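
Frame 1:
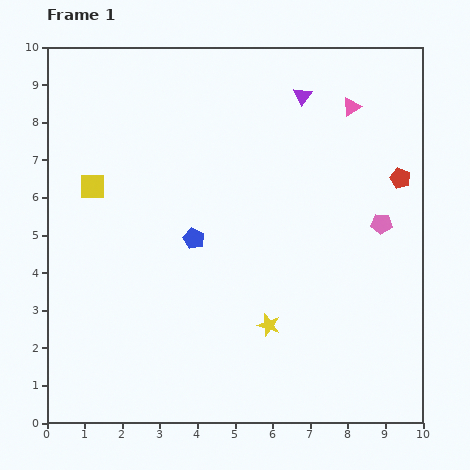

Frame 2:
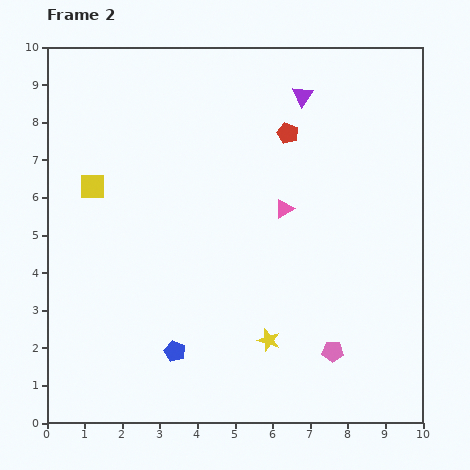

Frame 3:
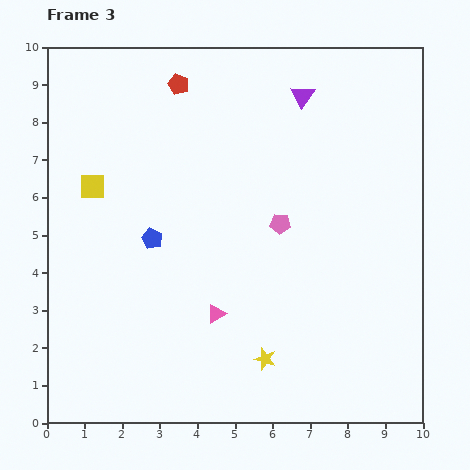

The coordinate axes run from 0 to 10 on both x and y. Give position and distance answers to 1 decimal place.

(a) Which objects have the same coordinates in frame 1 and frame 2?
the yellow square, the purple triangle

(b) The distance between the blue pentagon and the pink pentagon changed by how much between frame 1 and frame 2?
-0.8

Distance in frame 1: 5.0. Distance in frame 2: 4.2.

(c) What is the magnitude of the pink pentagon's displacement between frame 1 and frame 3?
2.7

The pink pentagon moved from (8.9, 5.3) to (6.2, 5.3), a distance of √(2.7² + 0.0²) ≈ 2.7.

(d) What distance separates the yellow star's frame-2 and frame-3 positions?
0.5

The yellow star moved from (5.9, 2.2) to (5.8, 1.7), a distance of √(0.1² + 0.5²) ≈ 0.5.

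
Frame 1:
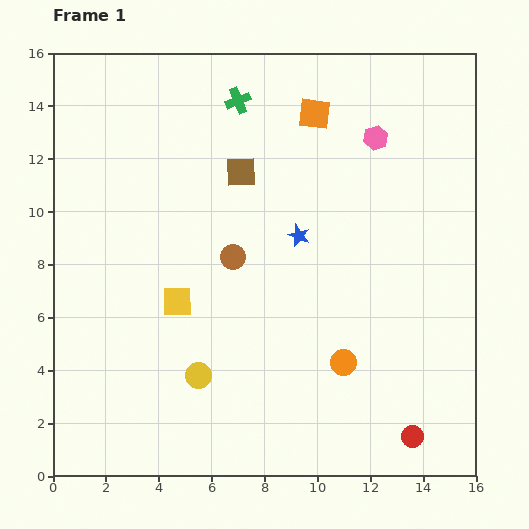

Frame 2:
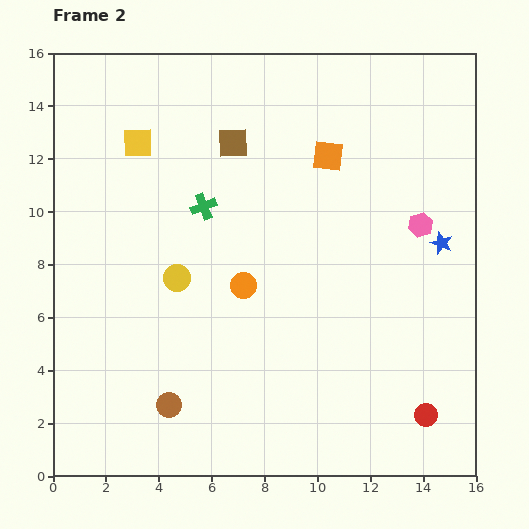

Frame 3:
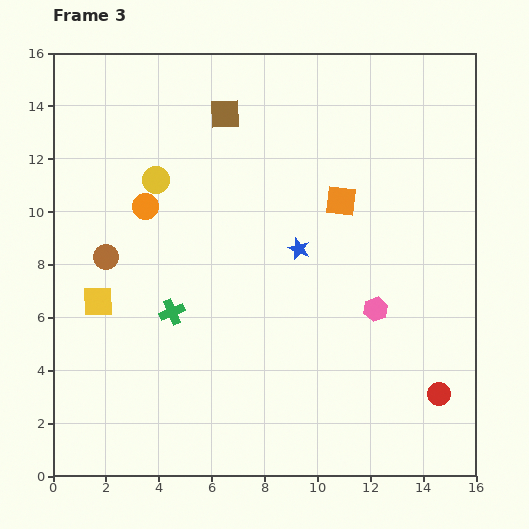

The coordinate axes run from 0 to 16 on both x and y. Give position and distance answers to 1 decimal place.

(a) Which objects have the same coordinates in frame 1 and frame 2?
none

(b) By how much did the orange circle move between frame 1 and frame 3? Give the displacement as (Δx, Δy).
(-7.5, 5.9)

The orange circle was at (11.0, 4.3) in frame 1 and (3.5, 10.2) in frame 3.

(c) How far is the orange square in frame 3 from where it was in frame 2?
1.8

The orange square moved from (10.4, 12.1) to (10.9, 10.4), a distance of √(0.5² + 1.7²) ≈ 1.8.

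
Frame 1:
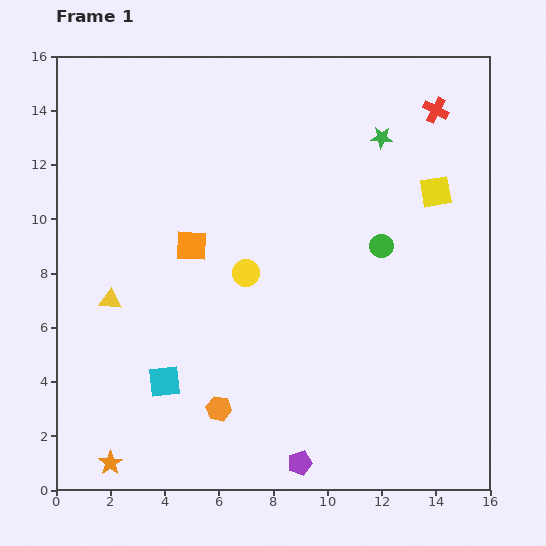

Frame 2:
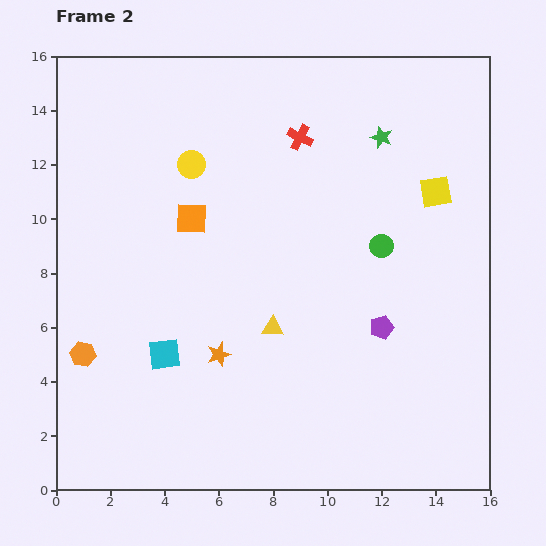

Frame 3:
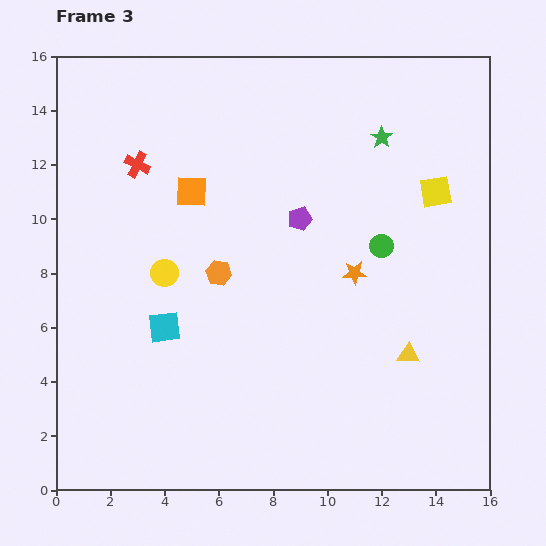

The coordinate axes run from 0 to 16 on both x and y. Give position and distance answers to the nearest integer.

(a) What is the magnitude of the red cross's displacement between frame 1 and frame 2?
5

The red cross moved from (14, 14) to (9, 13), a distance of √(5² + 1²) ≈ 5.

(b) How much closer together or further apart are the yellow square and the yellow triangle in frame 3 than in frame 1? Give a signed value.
-7

Distance in frame 1: 13. Distance in frame 3: 6.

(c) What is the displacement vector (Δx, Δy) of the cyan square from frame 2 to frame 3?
(0, 1)

The cyan square was at (4, 5) in frame 2 and (4, 6) in frame 3.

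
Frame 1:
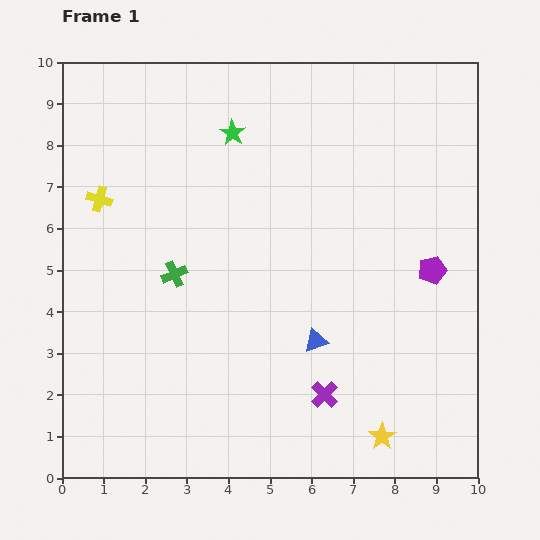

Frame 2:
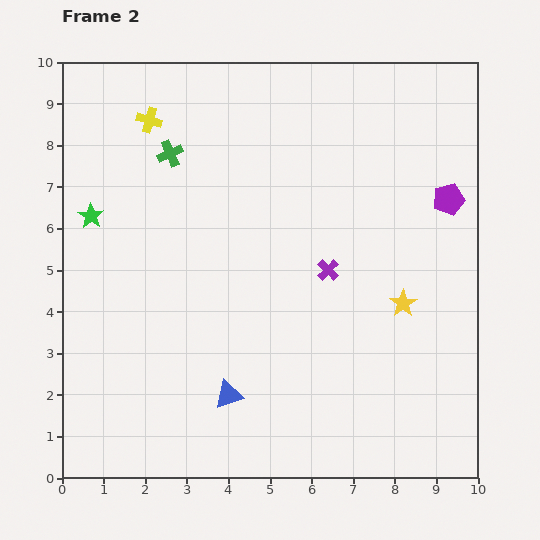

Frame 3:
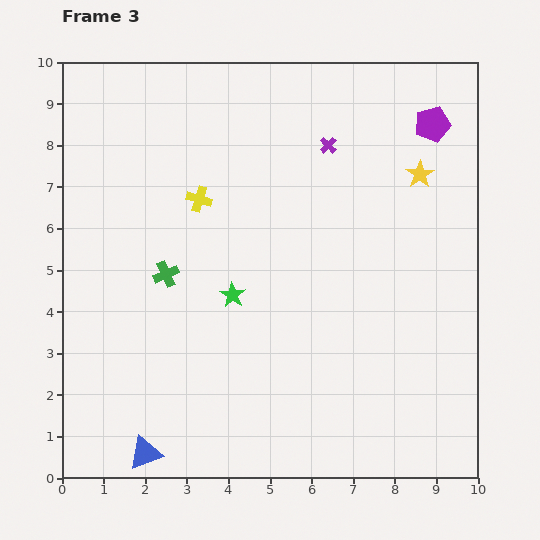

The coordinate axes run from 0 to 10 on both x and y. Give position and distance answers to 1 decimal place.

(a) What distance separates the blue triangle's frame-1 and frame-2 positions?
2.5

The blue triangle moved from (6.1, 3.3) to (4.0, 2.0), a distance of √(2.1² + 1.3²) ≈ 2.5.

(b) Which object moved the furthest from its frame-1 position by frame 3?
the yellow star

(moved 6.4; next 6.0)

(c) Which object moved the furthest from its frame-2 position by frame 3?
the green star

(moved 3.9; next 3.1)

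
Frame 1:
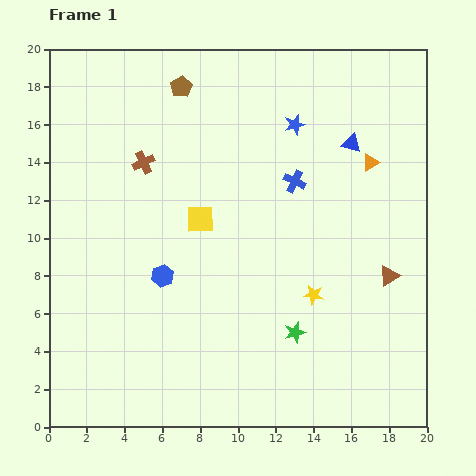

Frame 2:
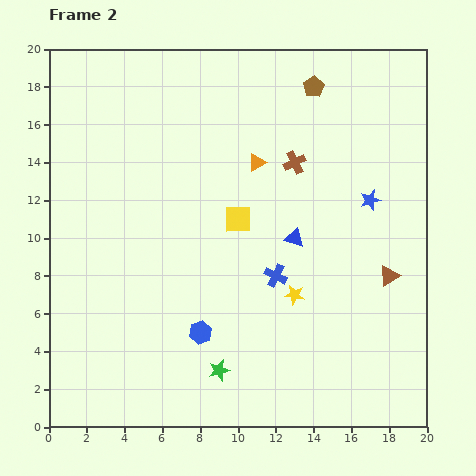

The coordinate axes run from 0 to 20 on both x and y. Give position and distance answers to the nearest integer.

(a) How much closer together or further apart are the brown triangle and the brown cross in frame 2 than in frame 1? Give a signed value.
-6

Distance in frame 1: 14. Distance in frame 2: 8.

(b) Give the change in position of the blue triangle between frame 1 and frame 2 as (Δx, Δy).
(-3, -5)

The blue triangle was at (16, 15) in frame 1 and (13, 10) in frame 2.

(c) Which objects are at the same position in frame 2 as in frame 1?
the brown triangle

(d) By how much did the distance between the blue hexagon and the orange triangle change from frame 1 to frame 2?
-4

Distance in frame 1: 13. Distance in frame 2: 9.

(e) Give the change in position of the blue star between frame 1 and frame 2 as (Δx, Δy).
(4, -4)

The blue star was at (13, 16) in frame 1 and (17, 12) in frame 2.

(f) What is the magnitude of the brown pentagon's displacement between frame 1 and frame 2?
7

The brown pentagon moved from (7, 18) to (14, 18), a distance of √(7² + 0²) ≈ 7.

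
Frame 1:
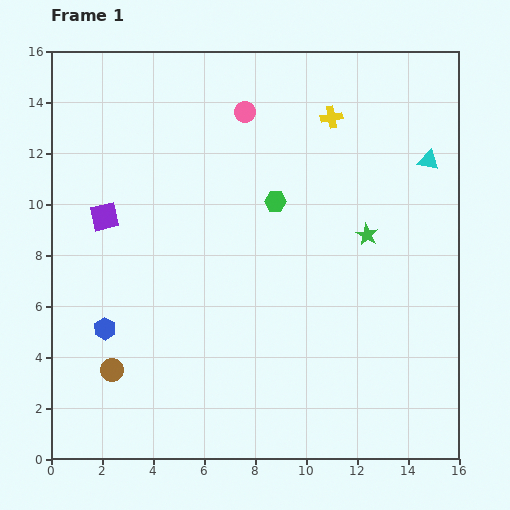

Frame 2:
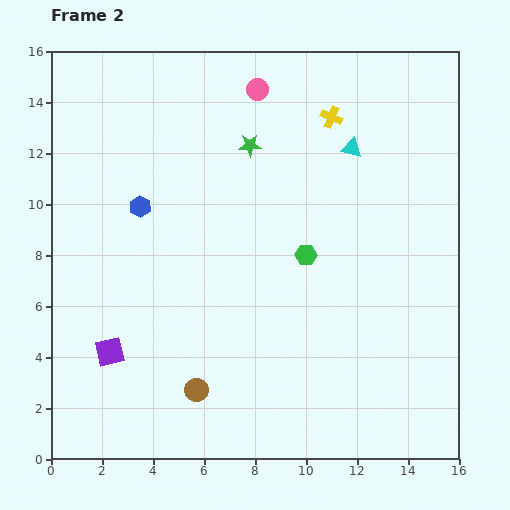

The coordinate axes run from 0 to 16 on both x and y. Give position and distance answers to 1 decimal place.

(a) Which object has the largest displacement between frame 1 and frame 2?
the green star

(moved 5.8; next 5.3)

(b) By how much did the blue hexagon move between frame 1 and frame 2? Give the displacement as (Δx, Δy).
(1.4, 4.8)

The blue hexagon was at (2.1, 5.1) in frame 1 and (3.5, 9.9) in frame 2.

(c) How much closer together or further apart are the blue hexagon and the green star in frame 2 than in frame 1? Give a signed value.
-6.0

Distance in frame 1: 10.9. Distance in frame 2: 4.9.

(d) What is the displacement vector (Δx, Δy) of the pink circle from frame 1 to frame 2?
(0.5, 0.9)

The pink circle was at (7.6, 13.6) in frame 1 and (8.1, 14.5) in frame 2.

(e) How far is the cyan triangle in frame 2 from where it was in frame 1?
3.0

The cyan triangle moved from (14.8, 11.7) to (11.8, 12.2), a distance of √(3.0² + 0.5²) ≈ 3.0.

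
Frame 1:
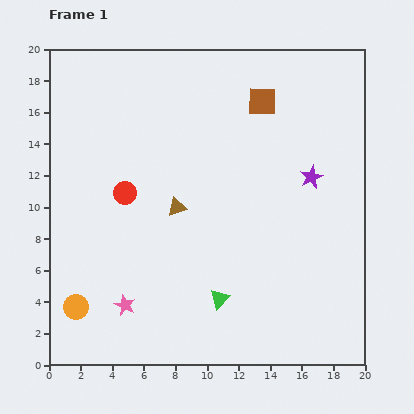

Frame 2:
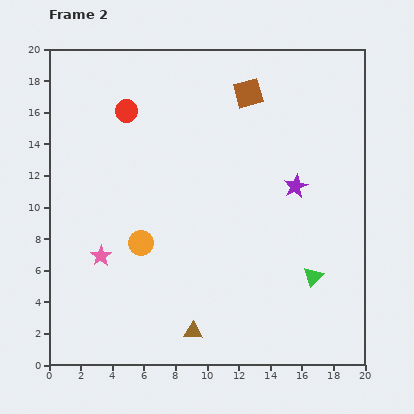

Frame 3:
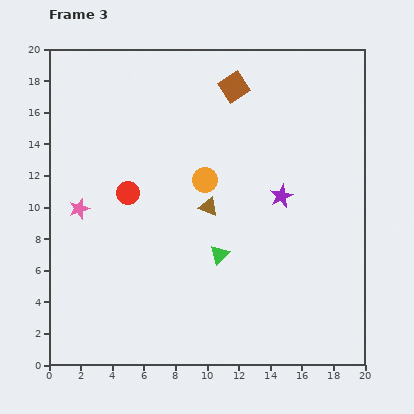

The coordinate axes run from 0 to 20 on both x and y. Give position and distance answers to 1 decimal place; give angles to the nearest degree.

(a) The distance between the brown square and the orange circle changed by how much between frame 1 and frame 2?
-5.9

Distance in frame 1: 17.6. Distance in frame 2: 11.7.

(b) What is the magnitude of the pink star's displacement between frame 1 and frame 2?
3.4

The pink star moved from (4.8, 3.8) to (3.3, 6.9), a distance of √(1.5² + 3.1²) ≈ 3.4.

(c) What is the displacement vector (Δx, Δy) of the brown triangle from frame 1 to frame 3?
(2.0, 0.0)

The brown triangle was at (8.1, 10.0) in frame 1 and (10.1, 10.0) in frame 3.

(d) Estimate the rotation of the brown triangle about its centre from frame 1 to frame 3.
40° clockwise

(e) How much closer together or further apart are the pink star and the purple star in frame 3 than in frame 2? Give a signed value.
-0.3

Distance in frame 2: 13.1. Distance in frame 3: 12.8.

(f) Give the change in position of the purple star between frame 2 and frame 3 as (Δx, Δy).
(-0.9, -0.6)

The purple star was at (15.6, 11.3) in frame 2 and (14.7, 10.7) in frame 3.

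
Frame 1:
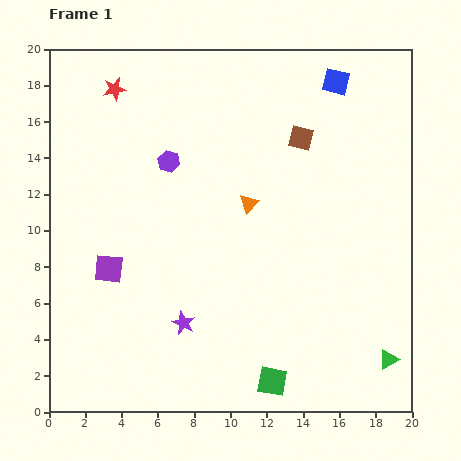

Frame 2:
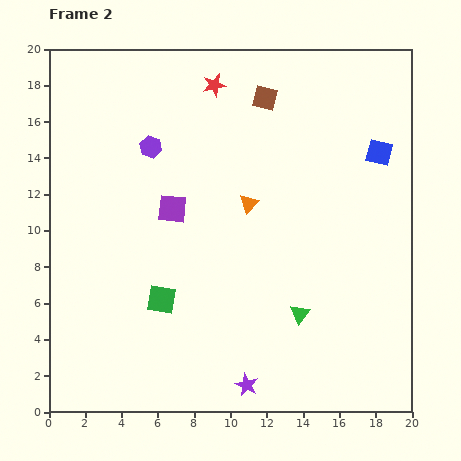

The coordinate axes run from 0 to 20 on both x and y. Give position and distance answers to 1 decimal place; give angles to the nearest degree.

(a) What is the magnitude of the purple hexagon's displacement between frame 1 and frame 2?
1.3

The purple hexagon moved from (6.6, 13.8) to (5.6, 14.6), a distance of √(1.0² + 0.8²) ≈ 1.3.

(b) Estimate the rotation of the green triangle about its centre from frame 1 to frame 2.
24° counter-clockwise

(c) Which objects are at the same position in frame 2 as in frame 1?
the orange triangle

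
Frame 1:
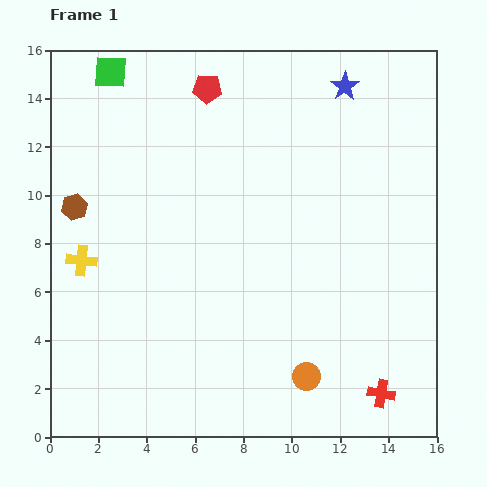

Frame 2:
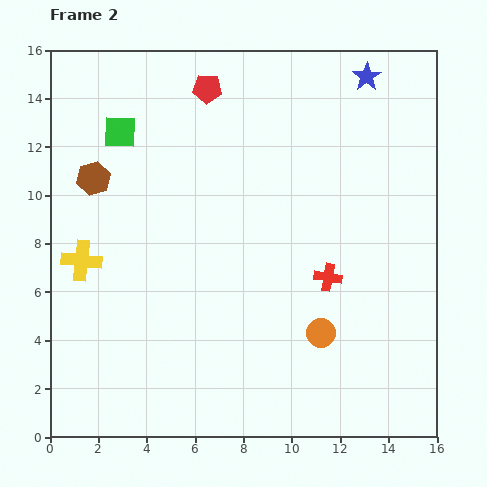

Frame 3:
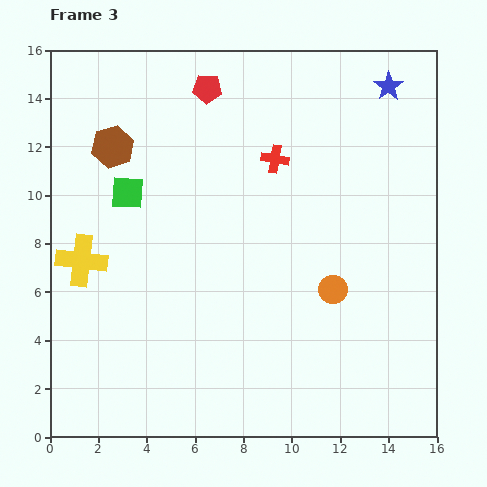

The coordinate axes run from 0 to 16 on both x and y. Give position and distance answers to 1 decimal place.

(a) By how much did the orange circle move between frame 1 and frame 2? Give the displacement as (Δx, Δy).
(0.6, 1.8)

The orange circle was at (10.6, 2.5) in frame 1 and (11.2, 4.3) in frame 2.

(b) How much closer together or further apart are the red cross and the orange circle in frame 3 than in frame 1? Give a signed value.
+2.7

Distance in frame 1: 3.2. Distance in frame 3: 5.9.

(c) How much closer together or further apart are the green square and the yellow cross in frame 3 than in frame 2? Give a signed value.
-2.1

Distance in frame 2: 5.5. Distance in frame 3: 3.4.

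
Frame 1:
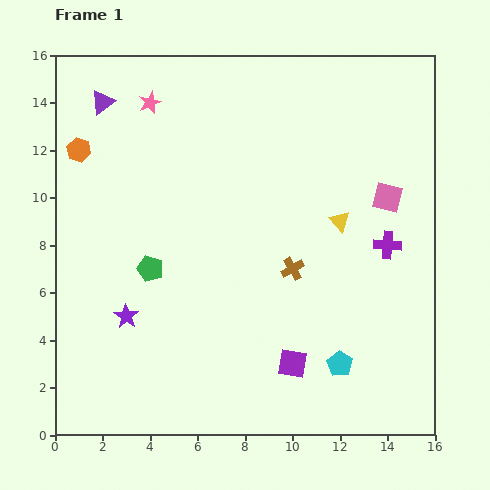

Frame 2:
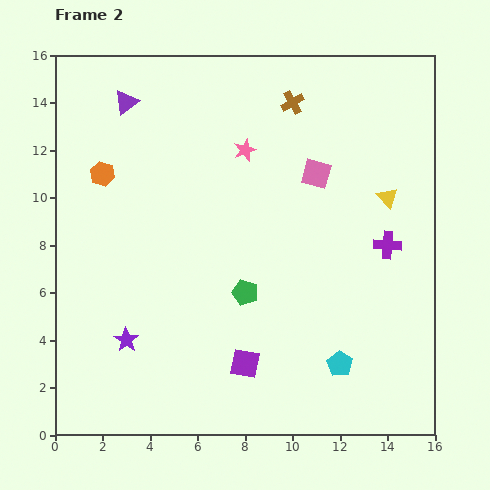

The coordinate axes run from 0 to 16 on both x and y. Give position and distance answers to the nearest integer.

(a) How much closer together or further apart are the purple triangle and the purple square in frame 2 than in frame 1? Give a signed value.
-2

Distance in frame 1: 14. Distance in frame 2: 12.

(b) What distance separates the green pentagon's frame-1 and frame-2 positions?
4

The green pentagon moved from (4, 7) to (8, 6), a distance of √(4² + 1²) ≈ 4.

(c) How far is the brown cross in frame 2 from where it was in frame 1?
7

The brown cross moved from (10, 7) to (10, 14), a distance of √(0² + 7²) ≈ 7.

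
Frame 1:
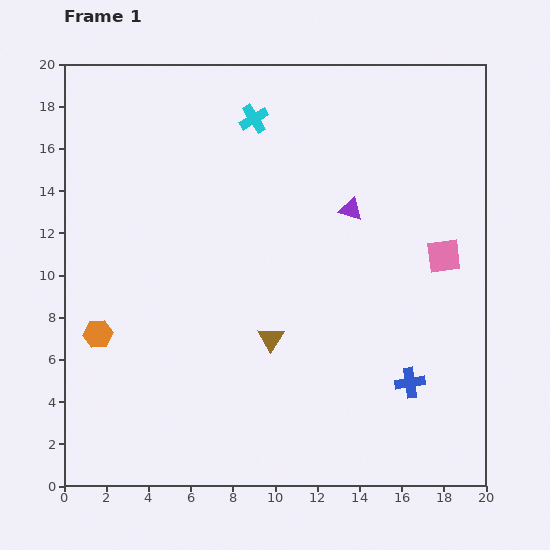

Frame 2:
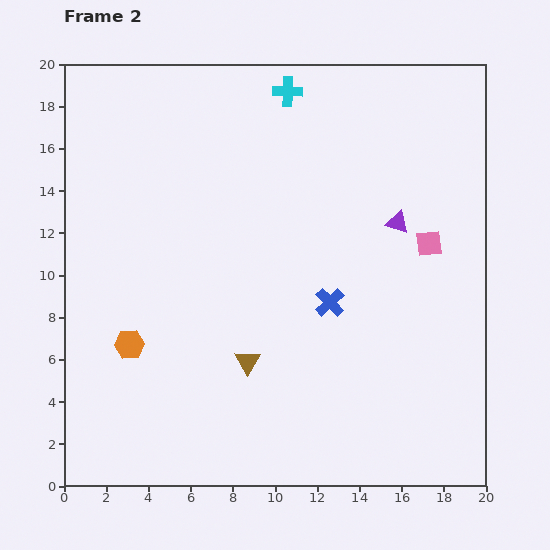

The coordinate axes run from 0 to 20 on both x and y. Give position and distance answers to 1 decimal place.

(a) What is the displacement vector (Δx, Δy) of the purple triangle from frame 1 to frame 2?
(2.2, -0.6)

The purple triangle was at (13.6, 13.1) in frame 1 and (15.8, 12.5) in frame 2.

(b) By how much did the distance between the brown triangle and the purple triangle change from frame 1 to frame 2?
+2.5

Distance in frame 1: 7.2. Distance in frame 2: 9.7.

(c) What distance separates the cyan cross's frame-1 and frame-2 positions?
2.1

The cyan cross moved from (9.0, 17.4) to (10.6, 18.7), a distance of √(1.6² + 1.3²) ≈ 2.1.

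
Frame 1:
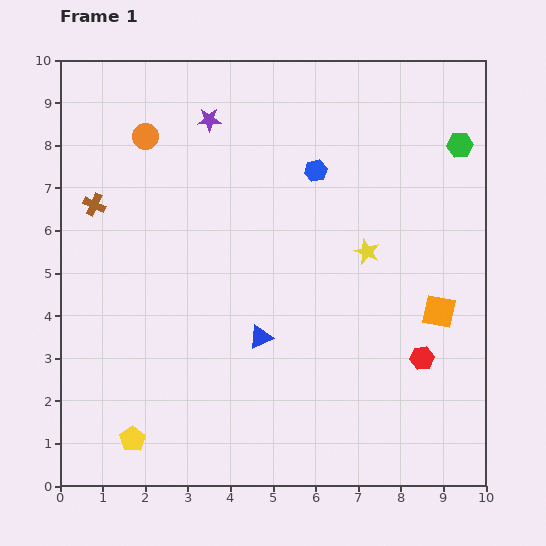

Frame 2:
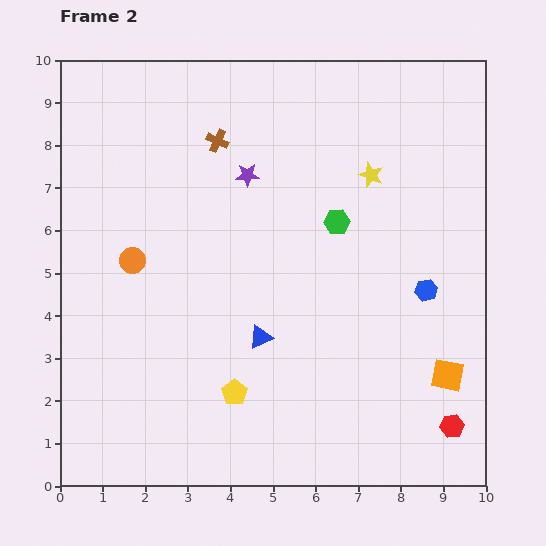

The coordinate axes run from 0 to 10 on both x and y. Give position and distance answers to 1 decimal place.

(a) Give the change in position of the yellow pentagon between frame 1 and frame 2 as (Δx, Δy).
(2.4, 1.1)

The yellow pentagon was at (1.7, 1.1) in frame 1 and (4.1, 2.2) in frame 2.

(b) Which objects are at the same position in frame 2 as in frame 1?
the blue triangle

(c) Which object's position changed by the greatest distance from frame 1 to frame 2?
the blue hexagon

(moved 3.8; next 3.4)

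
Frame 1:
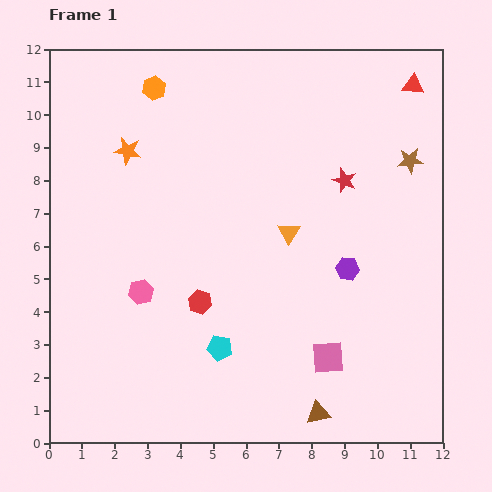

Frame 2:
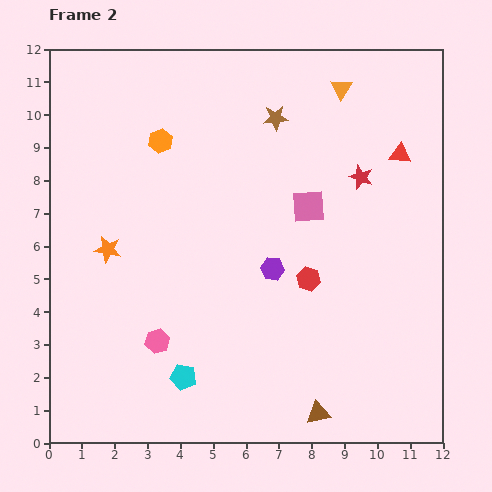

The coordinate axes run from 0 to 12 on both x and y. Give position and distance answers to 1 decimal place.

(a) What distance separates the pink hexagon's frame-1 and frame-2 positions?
1.6

The pink hexagon moved from (2.8, 4.6) to (3.3, 3.1), a distance of √(0.5² + 1.5²) ≈ 1.6.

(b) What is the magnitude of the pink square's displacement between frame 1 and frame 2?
4.6

The pink square moved from (8.5, 2.6) to (7.9, 7.2), a distance of √(0.6² + 4.6²) ≈ 4.6.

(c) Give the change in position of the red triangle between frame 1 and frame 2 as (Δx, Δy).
(-0.4, -2.1)

The red triangle was at (11.1, 10.9) in frame 1 and (10.7, 8.8) in frame 2.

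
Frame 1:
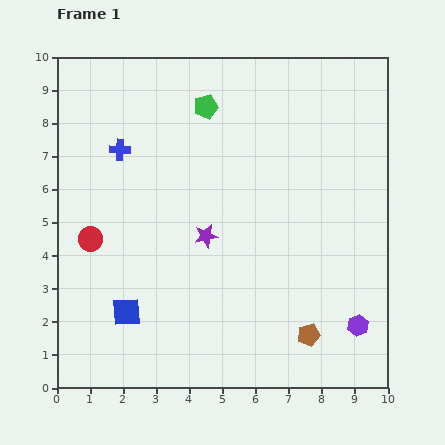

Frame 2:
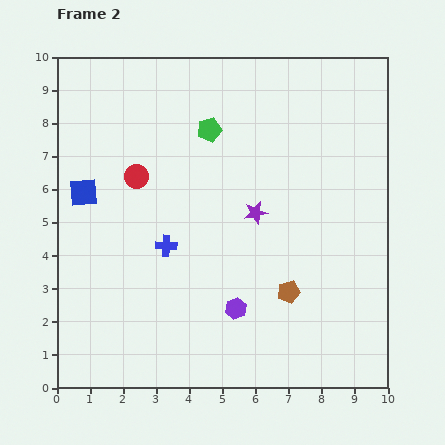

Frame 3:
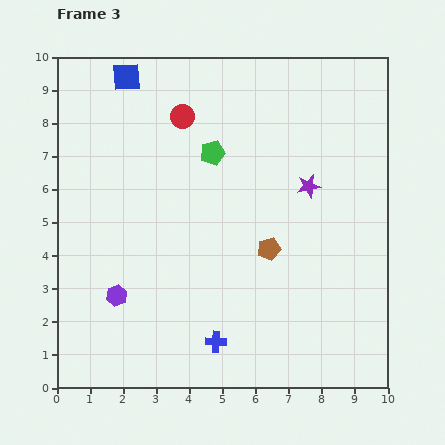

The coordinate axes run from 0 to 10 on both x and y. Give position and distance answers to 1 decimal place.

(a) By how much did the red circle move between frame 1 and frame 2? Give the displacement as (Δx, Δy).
(1.4, 1.9)

The red circle was at (1.0, 4.5) in frame 1 and (2.4, 6.4) in frame 2.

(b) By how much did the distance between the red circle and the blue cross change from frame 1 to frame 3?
+4.1

Distance in frame 1: 2.8. Distance in frame 3: 6.9.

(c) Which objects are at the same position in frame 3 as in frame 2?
none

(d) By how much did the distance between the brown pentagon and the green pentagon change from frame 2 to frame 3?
-2.1

Distance in frame 2: 5.5. Distance in frame 3: 3.4.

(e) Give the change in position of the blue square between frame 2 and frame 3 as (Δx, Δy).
(1.3, 3.5)

The blue square was at (0.8, 5.9) in frame 2 and (2.1, 9.4) in frame 3.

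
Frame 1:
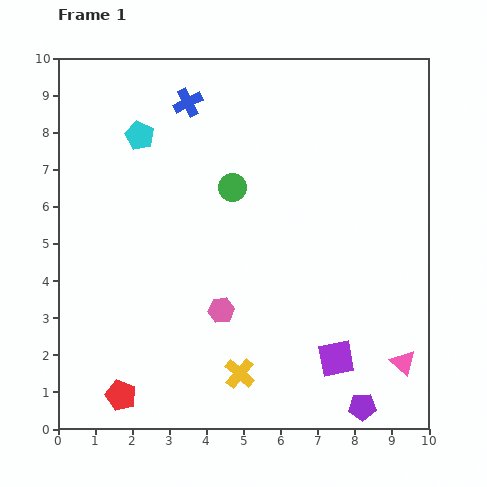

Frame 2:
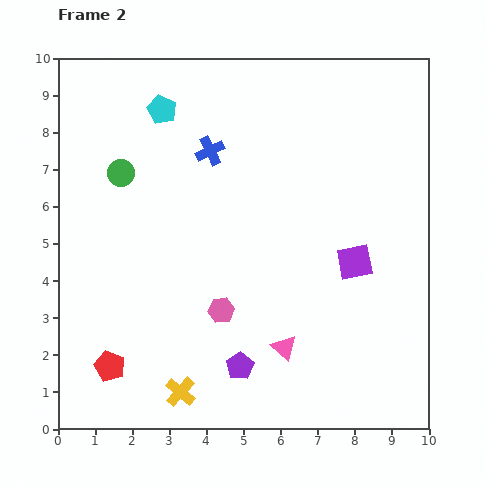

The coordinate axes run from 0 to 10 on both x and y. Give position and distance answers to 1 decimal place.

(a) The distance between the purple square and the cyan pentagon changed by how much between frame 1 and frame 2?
-1.4

Distance in frame 1: 8.0. Distance in frame 2: 6.6.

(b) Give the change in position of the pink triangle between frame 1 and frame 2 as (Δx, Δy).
(-3.2, 0.4)

The pink triangle was at (9.3, 1.8) in frame 1 and (6.1, 2.2) in frame 2.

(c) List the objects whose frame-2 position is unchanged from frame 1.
the pink hexagon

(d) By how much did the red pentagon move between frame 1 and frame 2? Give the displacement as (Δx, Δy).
(-0.3, 0.8)

The red pentagon was at (1.7, 0.9) in frame 1 and (1.4, 1.7) in frame 2.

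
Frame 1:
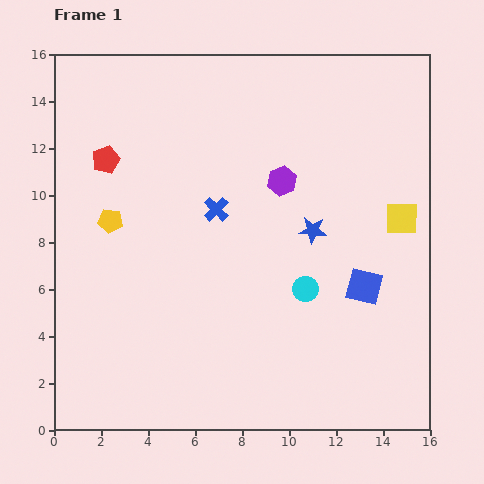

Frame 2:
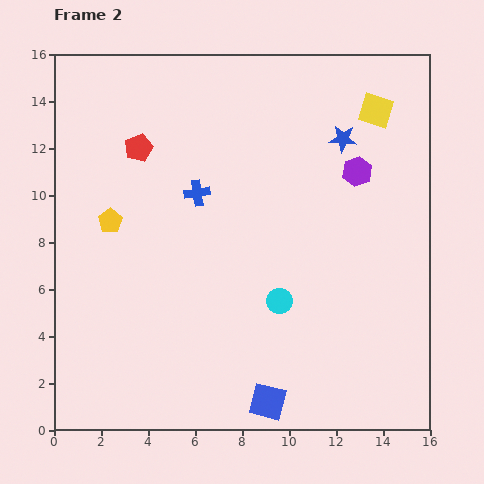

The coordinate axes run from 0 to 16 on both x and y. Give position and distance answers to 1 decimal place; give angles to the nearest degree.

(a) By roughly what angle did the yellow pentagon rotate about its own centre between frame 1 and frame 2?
31° clockwise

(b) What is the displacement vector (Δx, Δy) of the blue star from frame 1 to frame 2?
(1.3, 3.9)

The blue star was at (11.0, 8.5) in frame 1 and (12.3, 12.4) in frame 2.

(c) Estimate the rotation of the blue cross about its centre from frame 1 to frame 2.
38° clockwise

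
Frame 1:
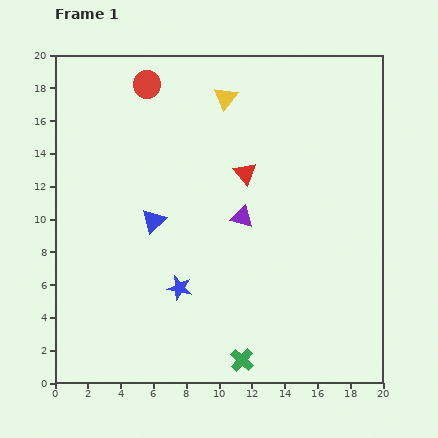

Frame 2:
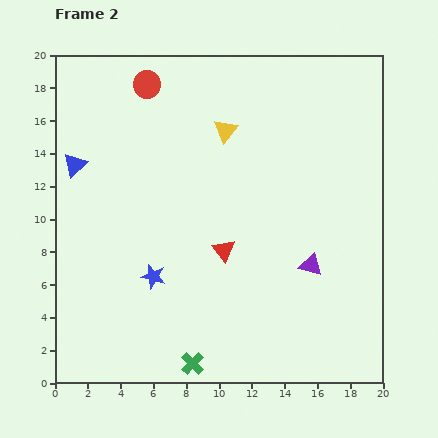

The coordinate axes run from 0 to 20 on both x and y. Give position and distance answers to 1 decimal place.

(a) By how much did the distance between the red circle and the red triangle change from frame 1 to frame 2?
+3.0

Distance in frame 1: 8.1. Distance in frame 2: 11.1.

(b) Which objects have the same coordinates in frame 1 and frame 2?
the red circle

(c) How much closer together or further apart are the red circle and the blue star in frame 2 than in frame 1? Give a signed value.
-0.9

Distance in frame 1: 12.6. Distance in frame 2: 11.7.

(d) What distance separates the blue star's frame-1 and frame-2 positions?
1.7

The blue star moved from (7.6, 5.8) to (6.0, 6.5), a distance of √(1.6² + 0.7²) ≈ 1.7.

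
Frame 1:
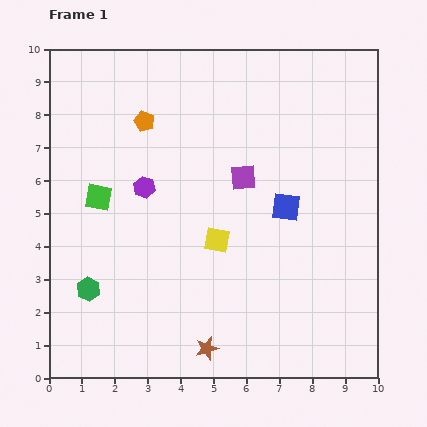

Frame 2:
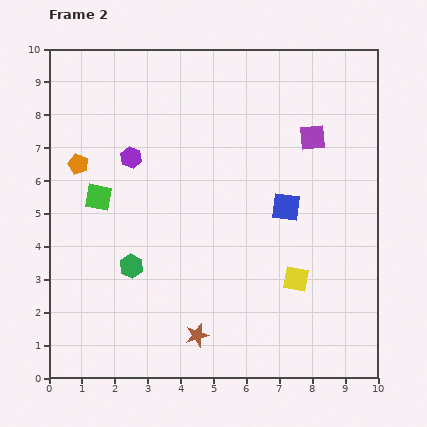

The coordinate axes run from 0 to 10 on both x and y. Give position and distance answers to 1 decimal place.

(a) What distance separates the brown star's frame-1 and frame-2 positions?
0.5

The brown star moved from (4.8, 0.9) to (4.5, 1.3), a distance of √(0.3² + 0.4²) ≈ 0.5.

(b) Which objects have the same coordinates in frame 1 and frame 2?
the green square, the blue square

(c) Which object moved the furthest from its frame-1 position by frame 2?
the yellow square

(moved 2.7; next 2.4)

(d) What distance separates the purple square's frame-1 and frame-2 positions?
2.4

The purple square moved from (5.9, 6.1) to (8.0, 7.3), a distance of √(2.1² + 1.2²) ≈ 2.4.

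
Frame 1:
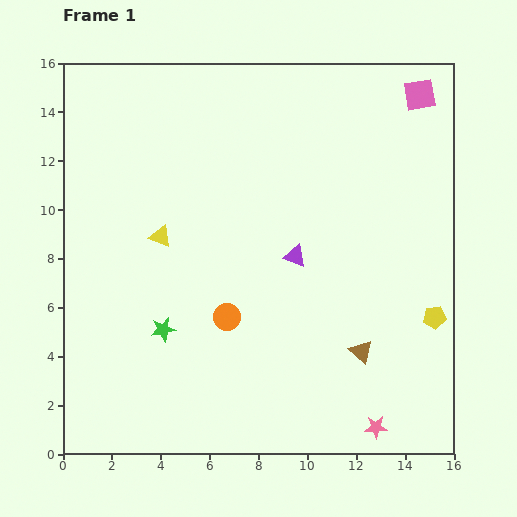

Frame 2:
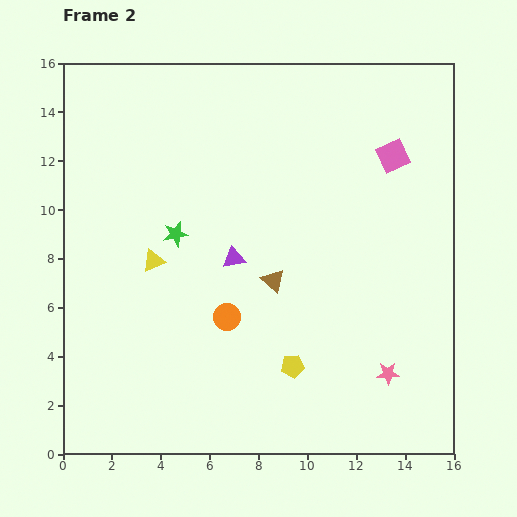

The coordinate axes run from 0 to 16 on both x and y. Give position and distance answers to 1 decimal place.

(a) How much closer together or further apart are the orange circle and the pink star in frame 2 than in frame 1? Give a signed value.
-0.6

Distance in frame 1: 7.6. Distance in frame 2: 7.0.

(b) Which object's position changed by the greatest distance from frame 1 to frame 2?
the yellow pentagon

(moved 6.1; next 4.6)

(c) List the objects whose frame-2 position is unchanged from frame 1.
the orange circle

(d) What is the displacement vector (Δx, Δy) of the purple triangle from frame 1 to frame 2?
(-2.5, -0.1)

The purple triangle was at (9.5, 8.1) in frame 1 and (7.0, 8.0) in frame 2.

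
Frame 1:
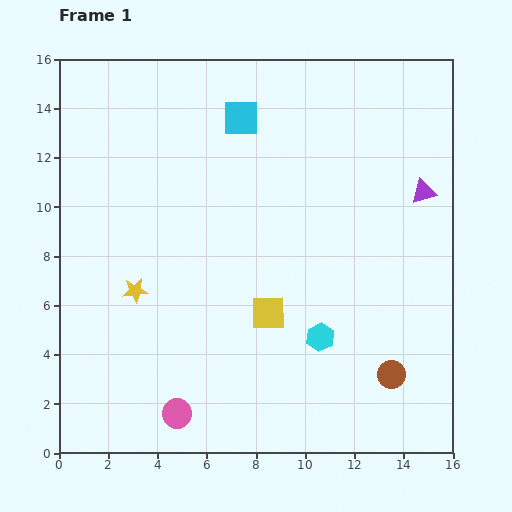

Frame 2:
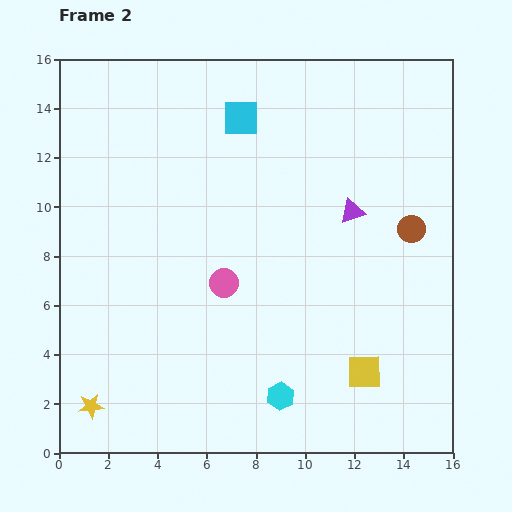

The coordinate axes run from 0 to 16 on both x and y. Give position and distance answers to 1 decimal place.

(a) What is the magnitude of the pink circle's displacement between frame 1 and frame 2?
5.6

The pink circle moved from (4.8, 1.6) to (6.7, 6.9), a distance of √(1.9² + 5.3²) ≈ 5.6.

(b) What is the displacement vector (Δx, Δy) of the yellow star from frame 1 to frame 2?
(-1.8, -4.7)

The yellow star was at (3.1, 6.6) in frame 1 and (1.3, 1.9) in frame 2.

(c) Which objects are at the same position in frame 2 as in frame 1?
the cyan square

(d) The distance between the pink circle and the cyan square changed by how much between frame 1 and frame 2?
-5.6

Distance in frame 1: 12.3. Distance in frame 2: 6.7.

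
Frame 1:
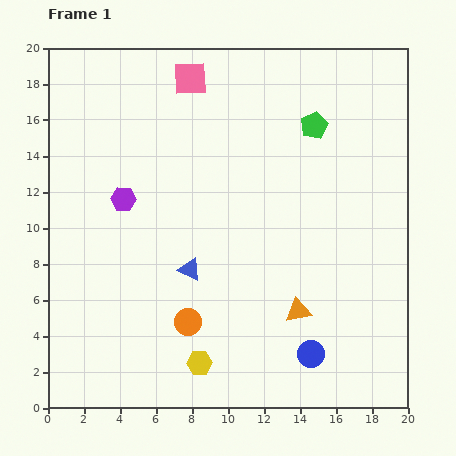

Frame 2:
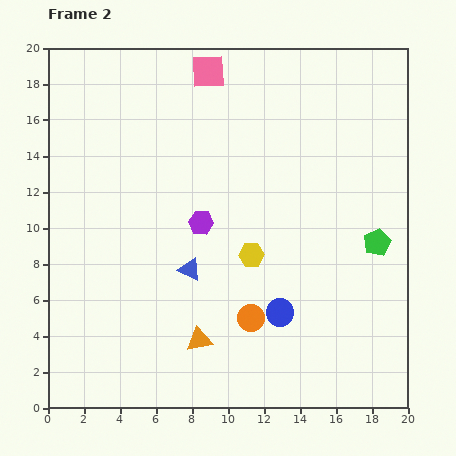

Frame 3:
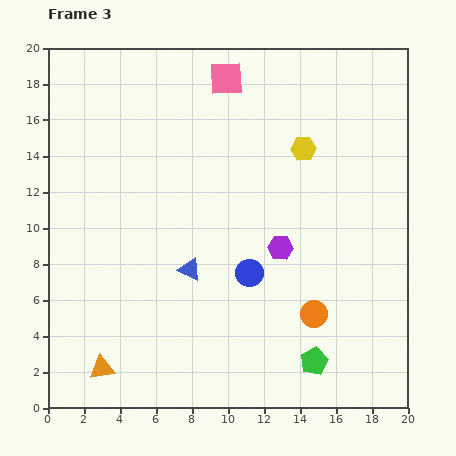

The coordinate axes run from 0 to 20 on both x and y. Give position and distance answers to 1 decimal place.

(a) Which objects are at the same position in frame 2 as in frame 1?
the blue triangle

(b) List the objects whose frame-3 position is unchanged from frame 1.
the blue triangle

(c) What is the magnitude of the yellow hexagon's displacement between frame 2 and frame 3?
6.6

The yellow hexagon moved from (11.3, 8.5) to (14.2, 14.4), a distance of √(2.9² + 5.9²) ≈ 6.6.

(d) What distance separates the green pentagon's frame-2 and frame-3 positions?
7.5

The green pentagon moved from (18.3, 9.2) to (14.8, 2.6), a distance of √(3.5² + 6.6²) ≈ 7.5.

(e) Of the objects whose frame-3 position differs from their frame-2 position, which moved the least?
the pink square

(moved 1.1)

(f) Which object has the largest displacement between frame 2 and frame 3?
the green pentagon

(moved 7.5; next 6.6)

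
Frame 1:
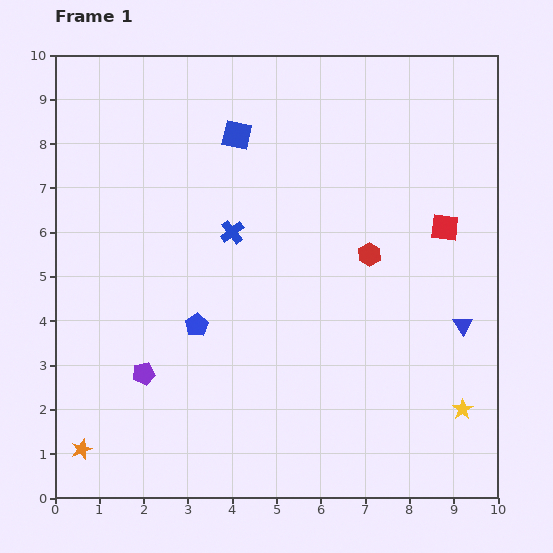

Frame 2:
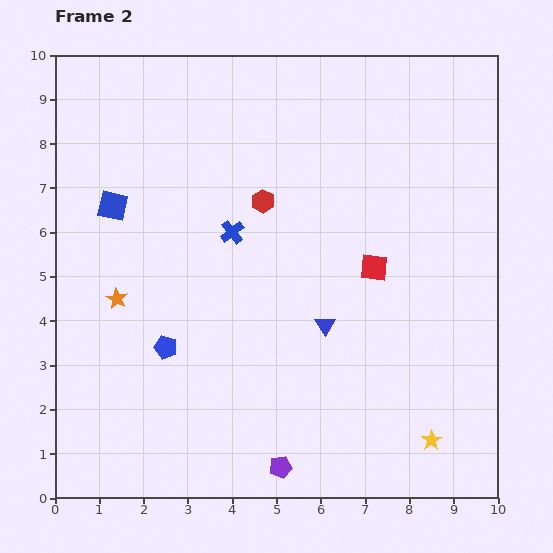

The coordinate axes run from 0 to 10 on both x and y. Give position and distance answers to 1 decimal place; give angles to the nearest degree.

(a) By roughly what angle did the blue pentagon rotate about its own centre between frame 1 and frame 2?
22° counter-clockwise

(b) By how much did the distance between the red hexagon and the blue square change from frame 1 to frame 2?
-0.6

Distance in frame 1: 4.0. Distance in frame 2: 3.4.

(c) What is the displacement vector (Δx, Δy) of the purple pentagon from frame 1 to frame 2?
(3.1, -2.1)

The purple pentagon was at (2.0, 2.8) in frame 1 and (5.1, 0.7) in frame 2.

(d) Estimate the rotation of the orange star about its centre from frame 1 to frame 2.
22° counter-clockwise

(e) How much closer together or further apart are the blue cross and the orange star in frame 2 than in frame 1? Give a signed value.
-3.0

Distance in frame 1: 6.0. Distance in frame 2: 3.0.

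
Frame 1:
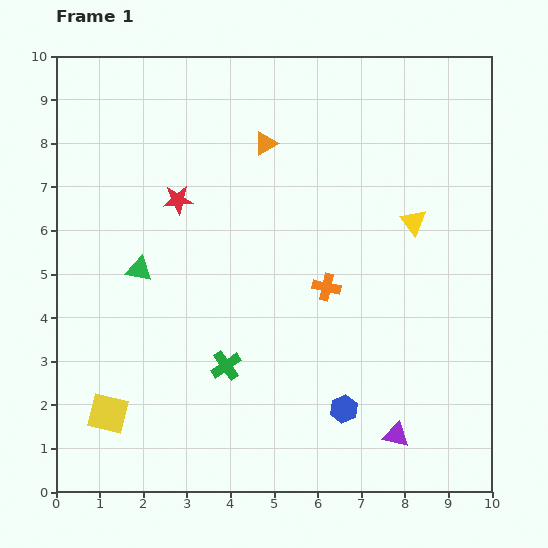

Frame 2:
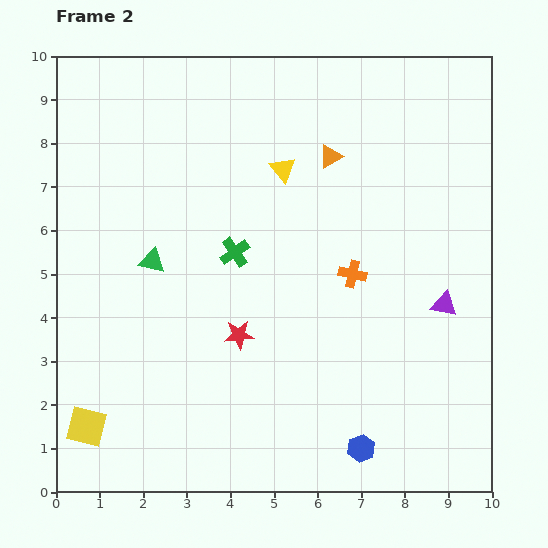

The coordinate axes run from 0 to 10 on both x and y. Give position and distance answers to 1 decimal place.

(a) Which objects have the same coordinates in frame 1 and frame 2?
none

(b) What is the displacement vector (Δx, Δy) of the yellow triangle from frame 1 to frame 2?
(-3.0, 1.2)

The yellow triangle was at (8.2, 6.2) in frame 1 and (5.2, 7.4) in frame 2.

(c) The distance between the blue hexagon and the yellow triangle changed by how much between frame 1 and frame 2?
+2.0

Distance in frame 1: 4.6. Distance in frame 2: 6.6.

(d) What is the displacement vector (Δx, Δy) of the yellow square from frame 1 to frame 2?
(-0.5, -0.3)

The yellow square was at (1.2, 1.8) in frame 1 and (0.7, 1.5) in frame 2.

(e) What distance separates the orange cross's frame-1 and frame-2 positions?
0.7

The orange cross moved from (6.2, 4.7) to (6.8, 5.0), a distance of √(0.6² + 0.3²) ≈ 0.7.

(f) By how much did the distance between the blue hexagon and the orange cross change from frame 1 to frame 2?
+1.2

Distance in frame 1: 2.8. Distance in frame 2: 4.0.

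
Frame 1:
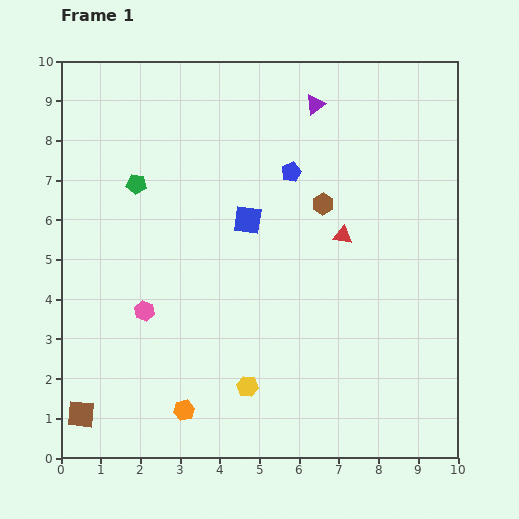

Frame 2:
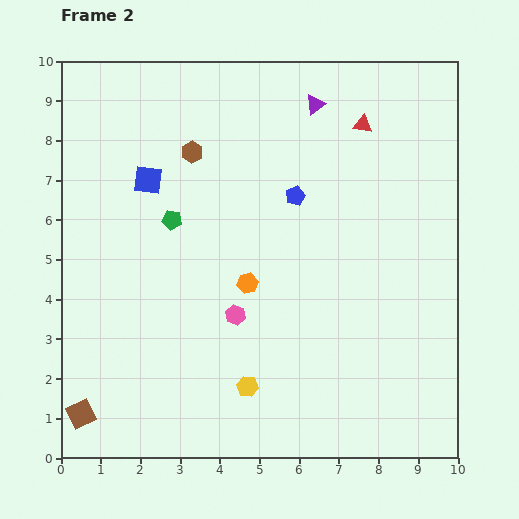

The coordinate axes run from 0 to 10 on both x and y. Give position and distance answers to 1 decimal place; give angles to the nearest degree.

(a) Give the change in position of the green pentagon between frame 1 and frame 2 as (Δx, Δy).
(0.9, -0.9)

The green pentagon was at (1.9, 6.9) in frame 1 and (2.8, 6.0) in frame 2.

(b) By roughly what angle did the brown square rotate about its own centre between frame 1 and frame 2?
30° counter-clockwise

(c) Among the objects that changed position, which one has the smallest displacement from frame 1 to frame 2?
the blue pentagon

(moved 0.6)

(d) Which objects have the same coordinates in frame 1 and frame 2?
the yellow hexagon, the brown square, the purple triangle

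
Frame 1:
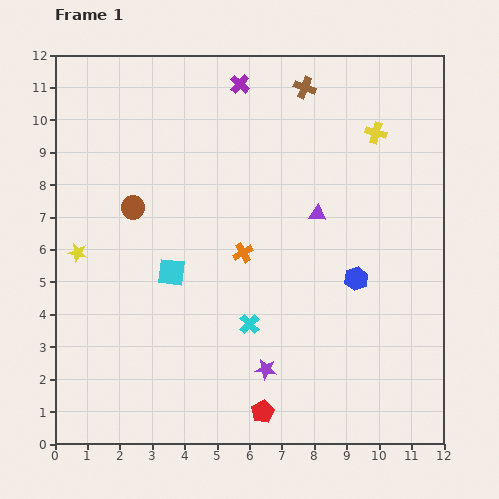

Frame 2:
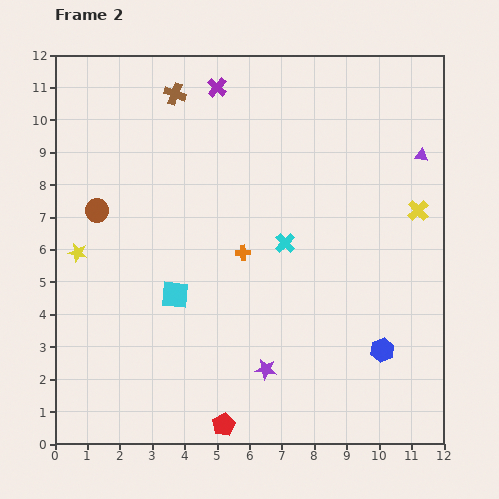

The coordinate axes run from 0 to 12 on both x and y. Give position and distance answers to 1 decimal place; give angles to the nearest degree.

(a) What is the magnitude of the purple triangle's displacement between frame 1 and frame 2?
3.7

The purple triangle moved from (8.1, 7.1) to (11.3, 8.9), a distance of √(3.2² + 1.8²) ≈ 3.7.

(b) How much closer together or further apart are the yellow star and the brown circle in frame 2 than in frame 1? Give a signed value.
-0.8

Distance in frame 1: 2.2. Distance in frame 2: 1.4.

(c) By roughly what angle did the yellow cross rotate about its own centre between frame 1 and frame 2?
30° clockwise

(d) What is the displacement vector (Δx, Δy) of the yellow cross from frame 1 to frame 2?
(1.3, -2.4)

The yellow cross was at (9.9, 9.6) in frame 1 and (11.2, 7.2) in frame 2.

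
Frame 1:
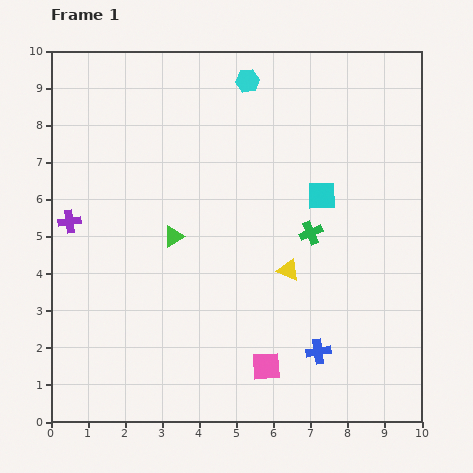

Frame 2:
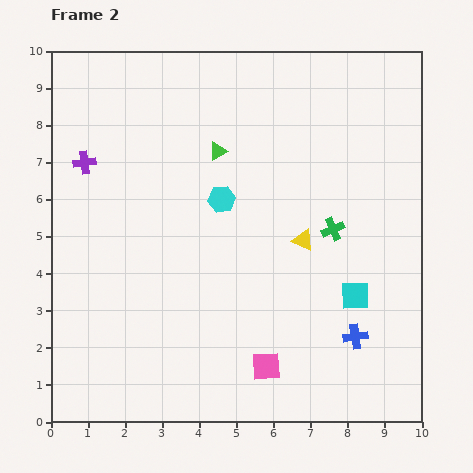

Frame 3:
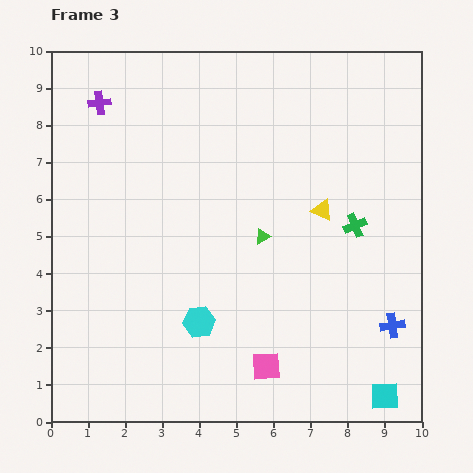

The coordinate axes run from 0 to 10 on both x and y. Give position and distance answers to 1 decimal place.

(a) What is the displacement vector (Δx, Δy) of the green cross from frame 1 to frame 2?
(0.6, 0.1)

The green cross was at (7.0, 5.1) in frame 1 and (7.6, 5.2) in frame 2.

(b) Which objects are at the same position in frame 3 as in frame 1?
the pink square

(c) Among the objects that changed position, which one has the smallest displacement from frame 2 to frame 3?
the green cross

(moved 0.6)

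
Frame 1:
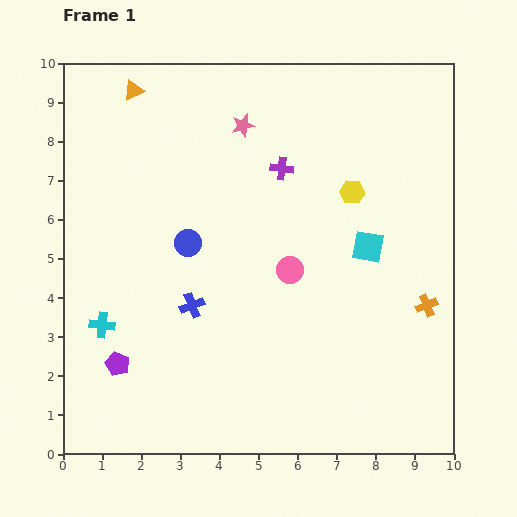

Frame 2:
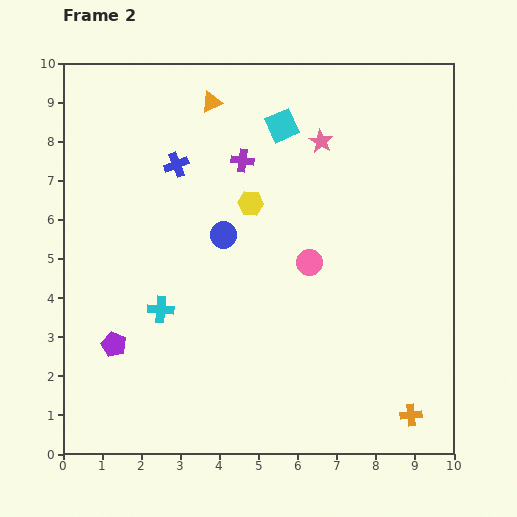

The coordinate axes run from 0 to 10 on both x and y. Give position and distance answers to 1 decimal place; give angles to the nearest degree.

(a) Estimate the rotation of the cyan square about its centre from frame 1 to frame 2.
34° counter-clockwise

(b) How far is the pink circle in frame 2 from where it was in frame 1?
0.5

The pink circle moved from (5.8, 4.7) to (6.3, 4.9), a distance of √(0.5² + 0.2²) ≈ 0.5.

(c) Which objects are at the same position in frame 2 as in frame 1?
none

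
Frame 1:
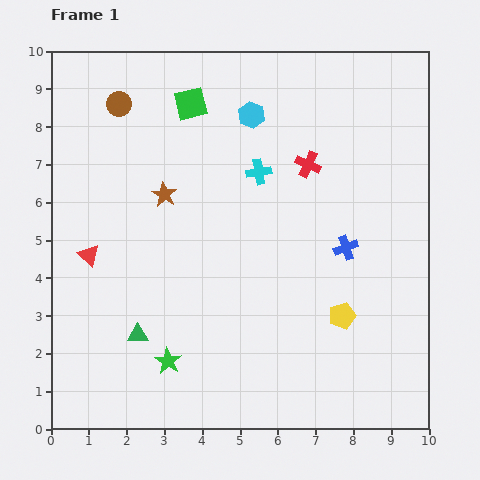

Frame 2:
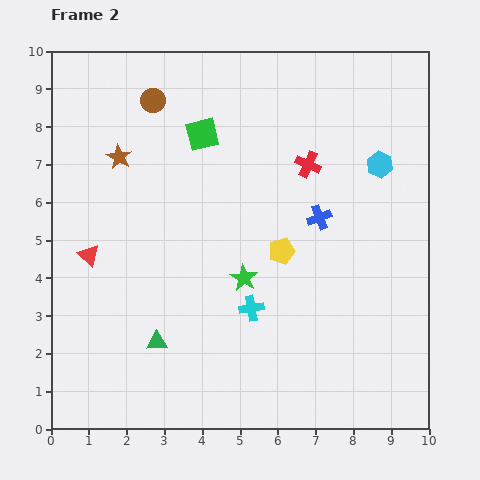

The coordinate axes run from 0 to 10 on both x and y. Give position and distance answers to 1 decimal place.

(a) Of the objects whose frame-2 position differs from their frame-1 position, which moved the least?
the green triangle

(moved 0.5)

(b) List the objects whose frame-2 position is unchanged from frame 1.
the red triangle, the red cross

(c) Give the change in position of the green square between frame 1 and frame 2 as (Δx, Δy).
(0.3, -0.8)

The green square was at (3.7, 8.6) in frame 1 and (4.0, 7.8) in frame 2.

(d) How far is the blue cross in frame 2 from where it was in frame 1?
1.1

The blue cross moved from (7.8, 4.8) to (7.1, 5.6), a distance of √(0.7² + 0.8²) ≈ 1.1.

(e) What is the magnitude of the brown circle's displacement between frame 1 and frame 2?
0.9

The brown circle moved from (1.8, 8.6) to (2.7, 8.7), a distance of √(0.9² + 0.1²) ≈ 0.9.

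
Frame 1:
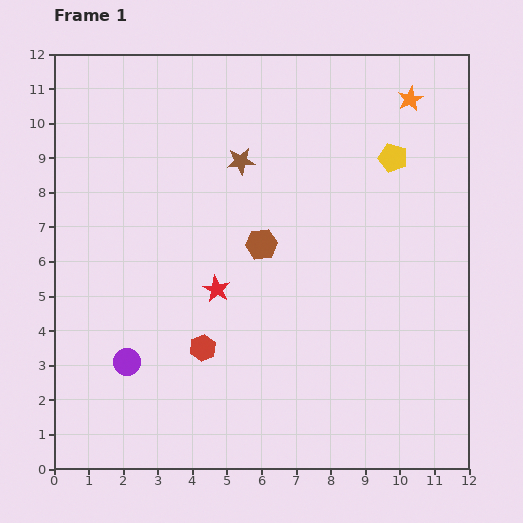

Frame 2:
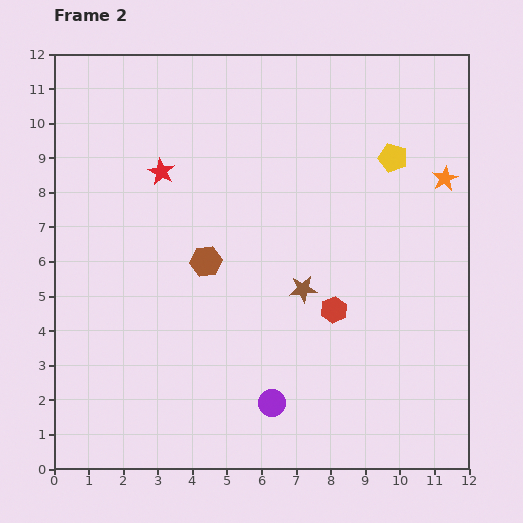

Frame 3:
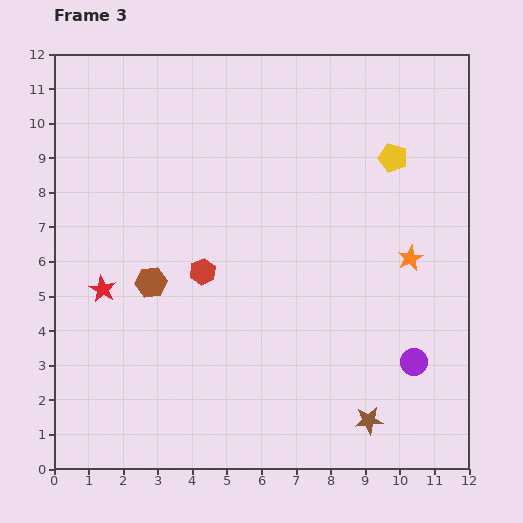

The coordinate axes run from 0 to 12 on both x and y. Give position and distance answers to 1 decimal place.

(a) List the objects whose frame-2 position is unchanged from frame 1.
the yellow pentagon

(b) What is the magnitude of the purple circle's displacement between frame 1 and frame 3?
8.3

The purple circle moved from (2.1, 3.1) to (10.4, 3.1), a distance of √(8.3² + 0.0²) ≈ 8.3.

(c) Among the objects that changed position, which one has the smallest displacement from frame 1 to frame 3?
the red hexagon

(moved 2.2)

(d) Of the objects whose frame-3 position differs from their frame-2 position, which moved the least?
the brown hexagon

(moved 1.7)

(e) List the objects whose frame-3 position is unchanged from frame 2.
the yellow pentagon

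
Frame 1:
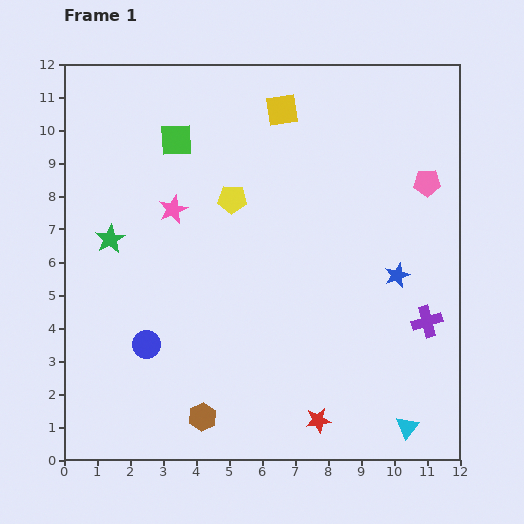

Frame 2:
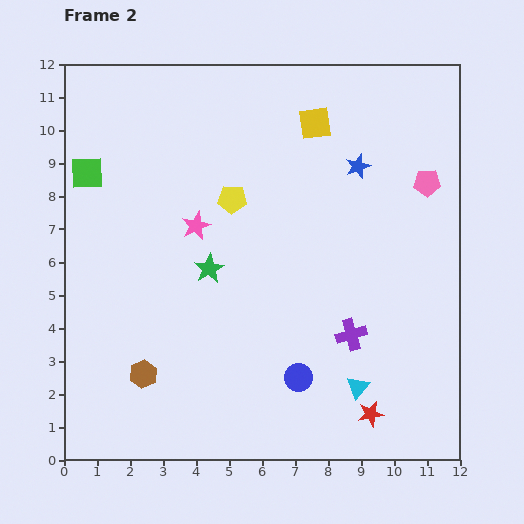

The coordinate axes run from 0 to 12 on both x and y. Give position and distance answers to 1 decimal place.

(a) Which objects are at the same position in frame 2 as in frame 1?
the pink pentagon, the yellow pentagon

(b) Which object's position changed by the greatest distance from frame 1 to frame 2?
the blue circle

(moved 4.7; next 3.5)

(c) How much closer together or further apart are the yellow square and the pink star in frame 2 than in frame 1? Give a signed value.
+0.3

Distance in frame 1: 4.5. Distance in frame 2: 4.8.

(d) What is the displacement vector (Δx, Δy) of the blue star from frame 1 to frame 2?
(-1.2, 3.3)

The blue star was at (10.1, 5.6) in frame 1 and (8.9, 8.9) in frame 2.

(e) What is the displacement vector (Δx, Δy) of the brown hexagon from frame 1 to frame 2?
(-1.8, 1.3)

The brown hexagon was at (4.2, 1.3) in frame 1 and (2.4, 2.6) in frame 2.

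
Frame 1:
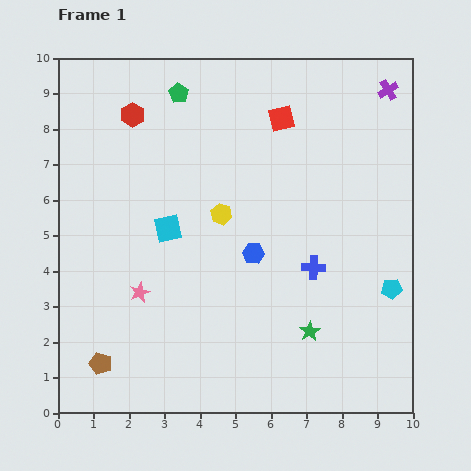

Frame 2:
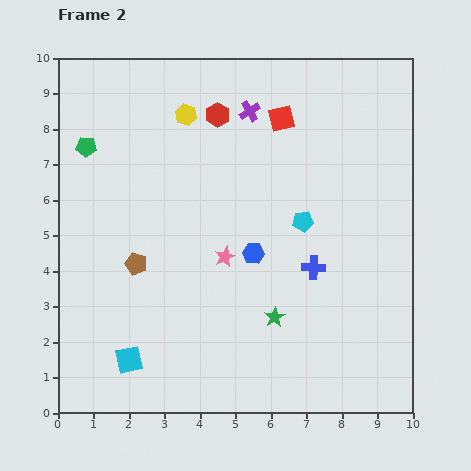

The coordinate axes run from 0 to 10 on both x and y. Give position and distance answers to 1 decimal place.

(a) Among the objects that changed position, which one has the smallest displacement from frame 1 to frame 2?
the green star

(moved 1.1)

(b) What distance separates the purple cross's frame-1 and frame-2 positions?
3.9

The purple cross moved from (9.3, 9.1) to (5.4, 8.5), a distance of √(3.9² + 0.6²) ≈ 3.9.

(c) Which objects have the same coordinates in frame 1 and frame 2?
the blue hexagon, the red square, the blue cross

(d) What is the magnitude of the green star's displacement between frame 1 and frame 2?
1.1

The green star moved from (7.1, 2.3) to (6.1, 2.7), a distance of √(1.0² + 0.4²) ≈ 1.1.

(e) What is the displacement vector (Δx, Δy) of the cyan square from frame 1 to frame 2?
(-1.1, -3.7)

The cyan square was at (3.1, 5.2) in frame 1 and (2.0, 1.5) in frame 2.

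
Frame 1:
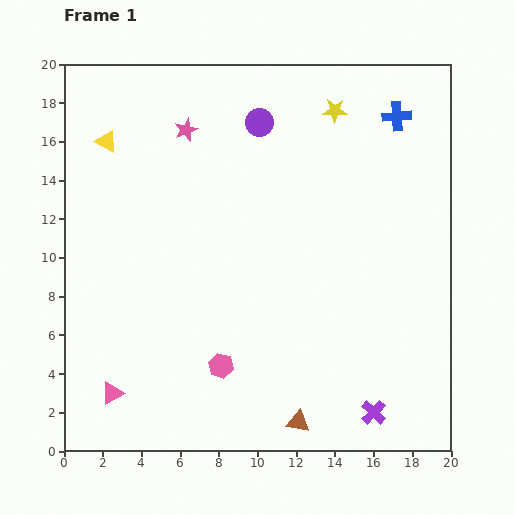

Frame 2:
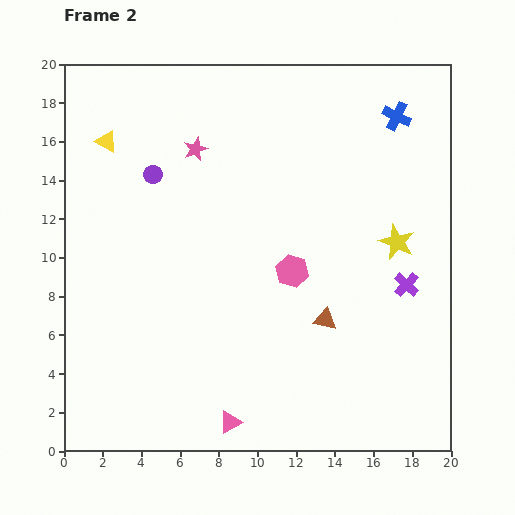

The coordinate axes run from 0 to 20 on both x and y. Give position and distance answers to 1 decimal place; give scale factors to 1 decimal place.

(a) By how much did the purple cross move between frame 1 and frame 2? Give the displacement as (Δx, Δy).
(1.7, 6.6)

The purple cross was at (16.0, 2.0) in frame 1 and (17.7, 8.6) in frame 2.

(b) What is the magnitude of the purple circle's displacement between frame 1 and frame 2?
6.1

The purple circle moved from (10.1, 17.0) to (4.6, 14.3), a distance of √(5.5² + 2.7²) ≈ 6.1.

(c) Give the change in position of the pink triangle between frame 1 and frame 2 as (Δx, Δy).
(6.1, -1.5)

The pink triangle was at (2.5, 3.0) in frame 1 and (8.6, 1.5) in frame 2.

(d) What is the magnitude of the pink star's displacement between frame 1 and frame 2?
1.1

The pink star moved from (6.3, 16.6) to (6.8, 15.6), a distance of √(0.5² + 1.0²) ≈ 1.1.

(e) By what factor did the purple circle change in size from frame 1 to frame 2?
0.6×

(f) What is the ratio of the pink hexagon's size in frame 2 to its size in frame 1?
1.3×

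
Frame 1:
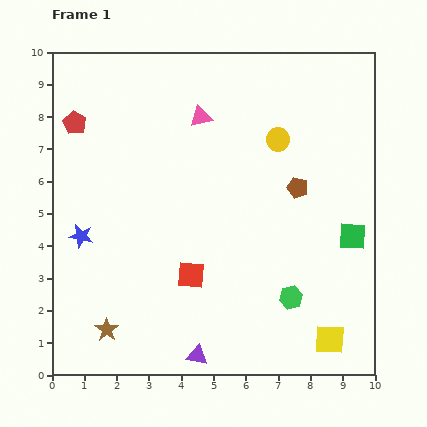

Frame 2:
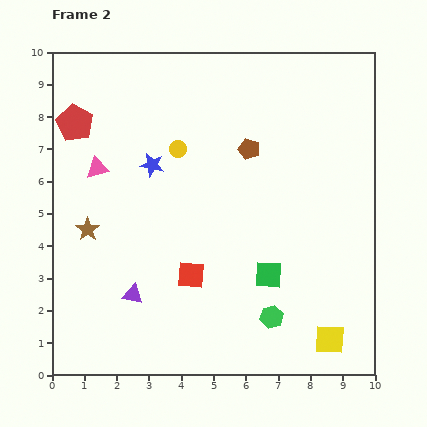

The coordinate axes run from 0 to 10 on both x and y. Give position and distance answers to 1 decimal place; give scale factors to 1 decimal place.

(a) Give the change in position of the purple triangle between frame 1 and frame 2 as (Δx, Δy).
(-2.0, 1.9)

The purple triangle was at (4.5, 0.6) in frame 1 and (2.5, 2.5) in frame 2.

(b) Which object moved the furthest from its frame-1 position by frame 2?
the pink triangle

(moved 3.6; next 3.2)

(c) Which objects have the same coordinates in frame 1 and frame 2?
the red square, the red pentagon, the yellow square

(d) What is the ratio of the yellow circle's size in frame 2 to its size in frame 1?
0.7×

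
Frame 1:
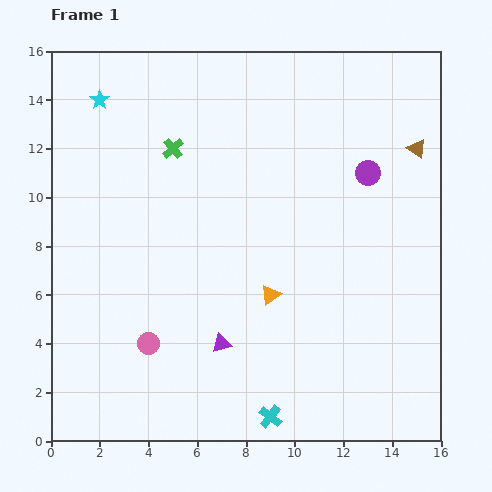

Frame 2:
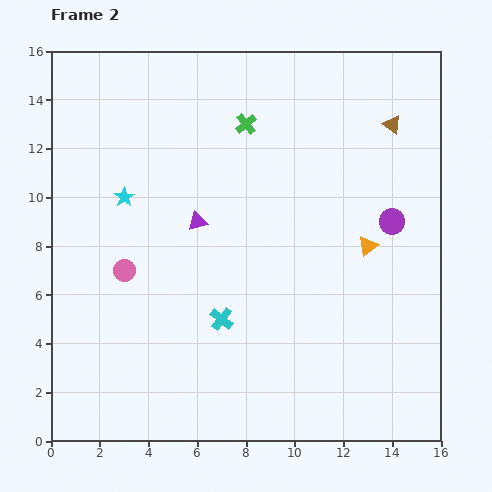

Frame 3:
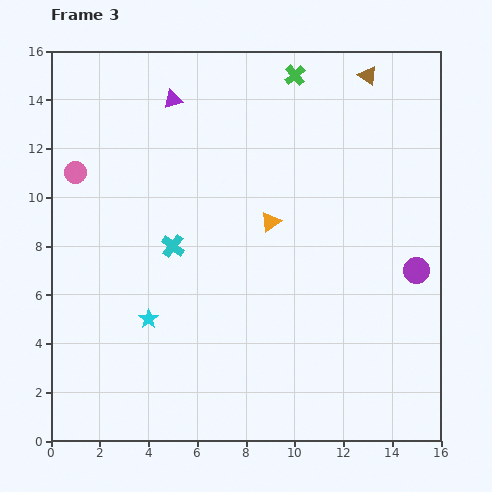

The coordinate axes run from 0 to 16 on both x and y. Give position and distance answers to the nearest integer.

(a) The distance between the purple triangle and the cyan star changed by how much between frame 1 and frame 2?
-8

Distance in frame 1: 11. Distance in frame 2: 3.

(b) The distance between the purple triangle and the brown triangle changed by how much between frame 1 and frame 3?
-3

Distance in frame 1: 11. Distance in frame 3: 8.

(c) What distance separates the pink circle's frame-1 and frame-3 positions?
8

The pink circle moved from (4, 4) to (1, 11), a distance of √(3² + 7²) ≈ 8.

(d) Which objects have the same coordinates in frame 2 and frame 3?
none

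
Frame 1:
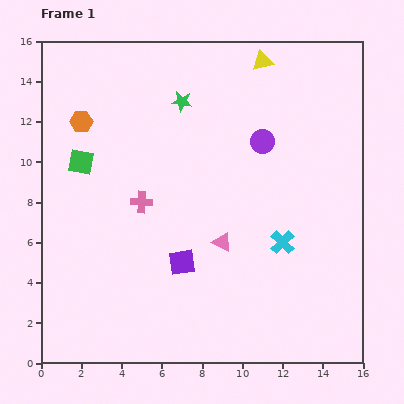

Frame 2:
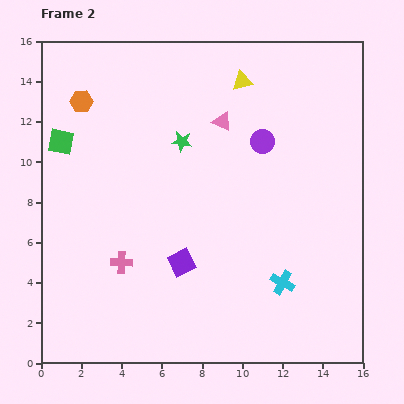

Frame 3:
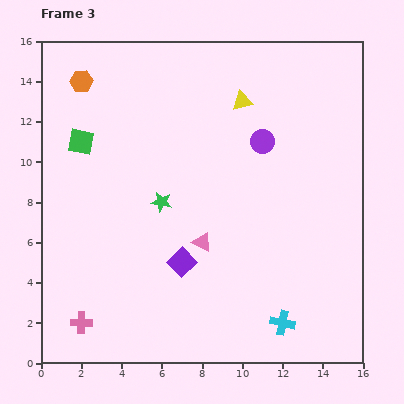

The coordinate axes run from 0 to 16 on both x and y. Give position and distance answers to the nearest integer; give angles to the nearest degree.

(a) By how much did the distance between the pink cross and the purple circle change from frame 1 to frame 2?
+2

Distance in frame 1: 7. Distance in frame 2: 9.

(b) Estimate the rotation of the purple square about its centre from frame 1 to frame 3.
35° counter-clockwise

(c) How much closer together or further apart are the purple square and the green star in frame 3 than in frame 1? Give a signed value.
-5

Distance in frame 1: 8. Distance in frame 3: 3.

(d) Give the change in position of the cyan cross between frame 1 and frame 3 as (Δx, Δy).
(0, -4)

The cyan cross was at (12, 6) in frame 1 and (12, 2) in frame 3.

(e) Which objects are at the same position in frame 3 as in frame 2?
the purple circle, the purple square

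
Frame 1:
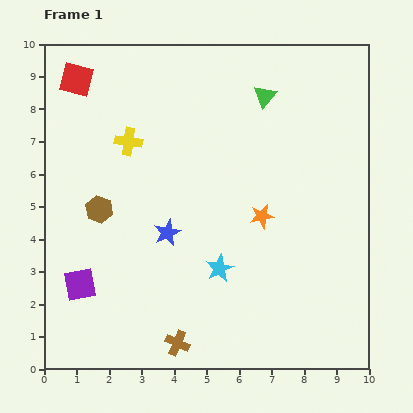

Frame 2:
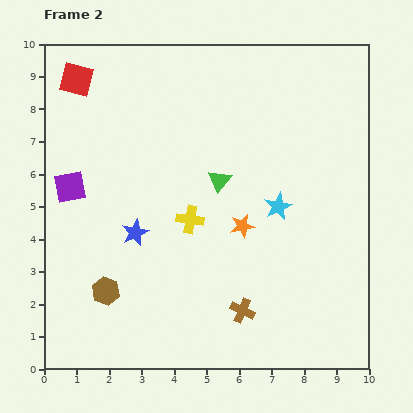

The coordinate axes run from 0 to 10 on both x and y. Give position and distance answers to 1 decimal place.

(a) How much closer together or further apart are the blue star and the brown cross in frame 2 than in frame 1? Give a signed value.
+0.7

Distance in frame 1: 3.4. Distance in frame 2: 4.1.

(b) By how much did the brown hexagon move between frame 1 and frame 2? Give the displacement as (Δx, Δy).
(0.2, -2.5)

The brown hexagon was at (1.7, 4.9) in frame 1 and (1.9, 2.4) in frame 2.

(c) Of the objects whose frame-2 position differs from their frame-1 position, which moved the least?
the orange star

(moved 0.7)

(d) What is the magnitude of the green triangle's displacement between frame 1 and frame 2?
3.0

The green triangle moved from (6.8, 8.4) to (5.4, 5.8), a distance of √(1.4² + 2.6²) ≈ 3.0.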